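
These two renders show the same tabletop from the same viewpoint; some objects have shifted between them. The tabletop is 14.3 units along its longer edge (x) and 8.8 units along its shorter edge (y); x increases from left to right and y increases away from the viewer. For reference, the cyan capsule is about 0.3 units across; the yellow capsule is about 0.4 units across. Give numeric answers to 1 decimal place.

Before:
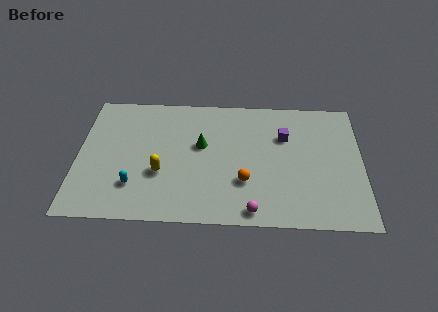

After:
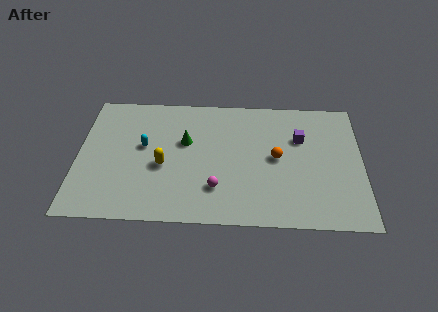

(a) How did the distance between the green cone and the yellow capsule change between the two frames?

-0.8

Before: roughly 2.8 units apart; after: 2.0. That's 0.8 units closer together.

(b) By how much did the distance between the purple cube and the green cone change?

+1.5

The distance was about 4.3 in the first image and 5.8 in the second, so they moved 1.5 units further apart.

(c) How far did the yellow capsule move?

0.5

The yellow capsule was near (4.2, 3.2) before and (4.3, 3.7) after, so it travelled √(0.1² + 0.5²) ≈ 0.5 units.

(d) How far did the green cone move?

0.8

The green cone moved from about (6.2, 5.2) to (5.4, 5.4), a distance of √(0.8² + 0.2²) ≈ 0.8.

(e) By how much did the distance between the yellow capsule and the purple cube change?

+0.4

They were about 6.8 units apart before and 7.2 after — 0.4 units further apart.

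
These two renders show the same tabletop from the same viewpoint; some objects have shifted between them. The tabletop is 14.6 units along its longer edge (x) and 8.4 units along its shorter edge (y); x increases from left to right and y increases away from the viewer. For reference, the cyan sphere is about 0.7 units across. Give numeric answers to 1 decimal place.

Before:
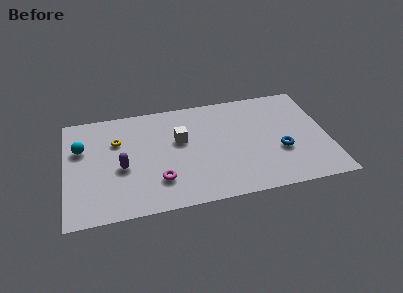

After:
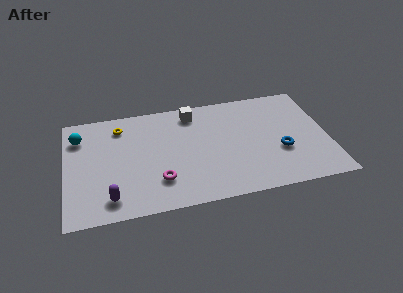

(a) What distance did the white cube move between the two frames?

2.2

The white cube moved from about (6.4, 5.1) to (7.2, 7.1), a distance of √(0.8² + 2.0²) ≈ 2.2.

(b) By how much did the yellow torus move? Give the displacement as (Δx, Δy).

(0.2, 1.1)

From the two frames, the yellow torus sits at roughly (2.9, 5.7) before and (3.1, 6.8) after.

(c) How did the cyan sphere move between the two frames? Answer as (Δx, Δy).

(-0.1, 0.9)

From the two frames, the cyan sphere sits at roughly (0.9, 5.5) before and (0.8, 6.4) after.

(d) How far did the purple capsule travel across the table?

2.3

The purple capsule was near (3.1, 3.6) before and (2.4, 1.4) after, so it travelled √(0.7² + 2.2²) ≈ 2.3 units.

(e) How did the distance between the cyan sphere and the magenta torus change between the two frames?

+0.7

They were about 5.3 units apart before and 6.0 after — 0.7 units further apart.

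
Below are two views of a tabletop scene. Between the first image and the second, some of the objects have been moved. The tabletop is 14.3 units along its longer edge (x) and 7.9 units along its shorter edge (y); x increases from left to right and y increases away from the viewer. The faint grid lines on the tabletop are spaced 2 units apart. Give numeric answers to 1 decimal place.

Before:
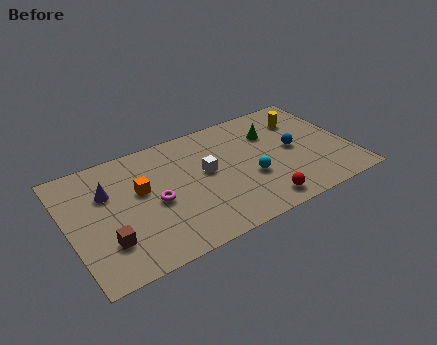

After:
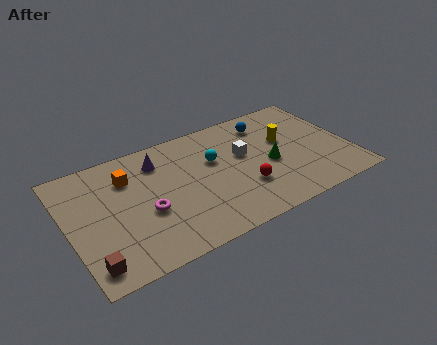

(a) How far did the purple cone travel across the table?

2.8

The purple cone moved from about (2.1, 5.3) to (4.8, 6.2), a distance of √(2.7² + 0.9²) ≈ 2.8.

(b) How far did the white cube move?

2.0

From (7.0, 4.4) to (9.0, 4.7), the white cube covered √(2.0² + 0.3²) ≈ 2.0 units.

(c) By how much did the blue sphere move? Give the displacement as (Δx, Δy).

(-1.0, 2.4)

The blue sphere started near (11.5, 4.0) and ended near (10.5, 6.4).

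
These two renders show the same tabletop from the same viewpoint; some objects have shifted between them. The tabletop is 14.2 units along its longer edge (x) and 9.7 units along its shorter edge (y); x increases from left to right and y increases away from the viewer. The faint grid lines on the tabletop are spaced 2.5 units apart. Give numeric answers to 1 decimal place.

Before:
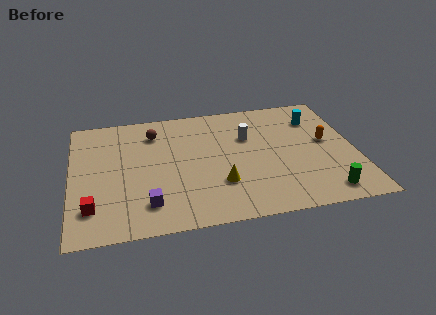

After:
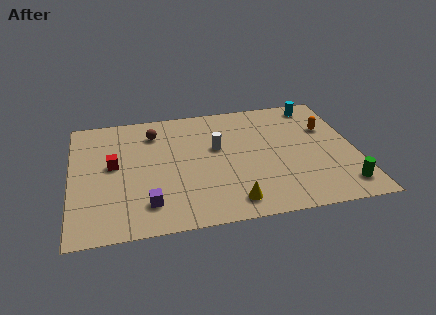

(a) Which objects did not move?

the brown sphere and the purple cube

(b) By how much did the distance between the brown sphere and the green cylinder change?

+0.6

The distance was about 10.3 in the first image and 10.9 in the second, so they moved 0.6 units further apart.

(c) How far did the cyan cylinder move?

1.2

The cyan cylinder moved from about (12.4, 7.3) to (12.5, 8.5), a distance of √(0.1² + 1.2²) ≈ 1.2.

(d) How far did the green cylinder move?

0.9

From (12.4, 1.3) to (13.3, 1.6), the green cylinder covered √(0.9² + 0.3²) ≈ 0.9 units.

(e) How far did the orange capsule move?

1.1

From (12.8, 5.3) to (12.9, 6.4), the orange capsule covered √(0.1² + 1.1²) ≈ 1.1 units.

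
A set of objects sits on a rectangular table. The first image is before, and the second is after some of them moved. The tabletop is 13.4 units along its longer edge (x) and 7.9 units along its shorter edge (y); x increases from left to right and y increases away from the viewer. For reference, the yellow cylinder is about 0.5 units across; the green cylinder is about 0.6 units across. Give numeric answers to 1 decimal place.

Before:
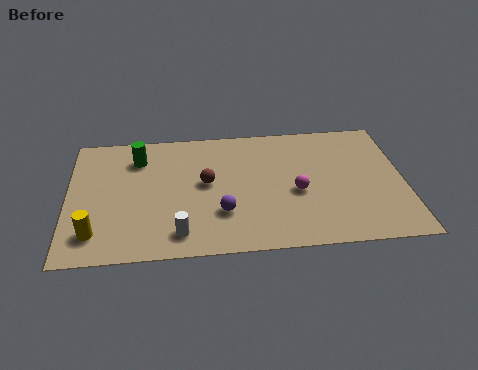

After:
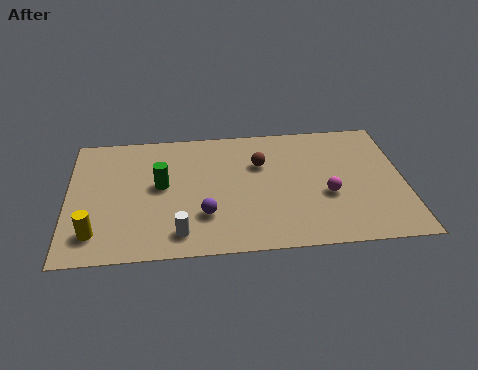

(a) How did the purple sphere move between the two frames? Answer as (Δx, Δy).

(-0.7, -0.1)

The purple sphere started near (6.1, 2.4) and ended near (5.4, 2.3).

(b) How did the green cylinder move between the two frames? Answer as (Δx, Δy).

(0.9, -1.8)

From the two frames, the green cylinder sits at roughly (2.8, 6.1) before and (3.7, 4.3) after.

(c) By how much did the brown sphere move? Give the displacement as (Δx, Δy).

(2.2, 1.0)

From the two frames, the brown sphere sits at roughly (5.5, 4.3) before and (7.7, 5.3) after.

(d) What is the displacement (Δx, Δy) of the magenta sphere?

(1.2, -0.3)

From the two frames, the magenta sphere sits at roughly (9.1, 3.4) before and (10.3, 3.1) after.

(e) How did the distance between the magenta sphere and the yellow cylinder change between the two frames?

+1.1

They were about 8.2 units apart before and 9.3 after — 1.1 units further apart.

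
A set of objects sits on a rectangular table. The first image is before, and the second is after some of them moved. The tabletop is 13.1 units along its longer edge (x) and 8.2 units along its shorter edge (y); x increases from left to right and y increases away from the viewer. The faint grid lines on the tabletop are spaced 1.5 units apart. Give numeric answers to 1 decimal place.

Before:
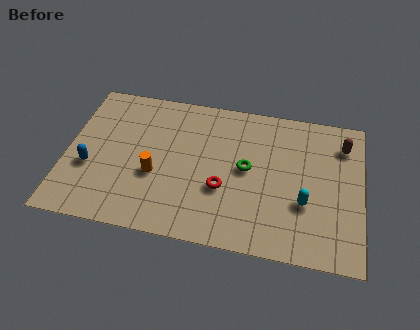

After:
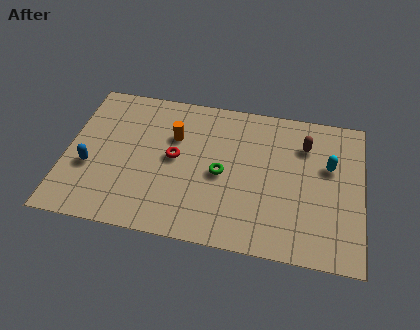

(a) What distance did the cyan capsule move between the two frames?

2.4

The cyan capsule moved from about (10.6, 2.9) to (11.6, 5.1), a distance of √(1.0² + 2.2²) ≈ 2.4.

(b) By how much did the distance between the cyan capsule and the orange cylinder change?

+0.3

They were about 6.6 units apart before and 6.9 after — 0.3 units further apart.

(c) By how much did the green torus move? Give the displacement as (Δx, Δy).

(-1.1, -0.5)

The green torus started near (8.0, 4.3) and ended near (6.9, 3.8).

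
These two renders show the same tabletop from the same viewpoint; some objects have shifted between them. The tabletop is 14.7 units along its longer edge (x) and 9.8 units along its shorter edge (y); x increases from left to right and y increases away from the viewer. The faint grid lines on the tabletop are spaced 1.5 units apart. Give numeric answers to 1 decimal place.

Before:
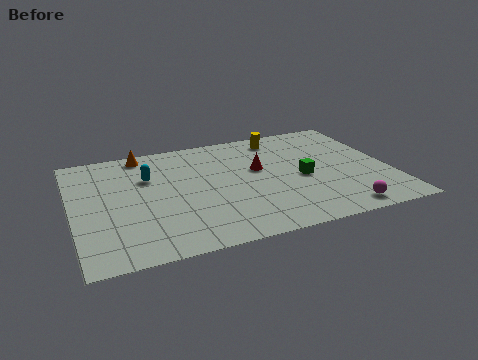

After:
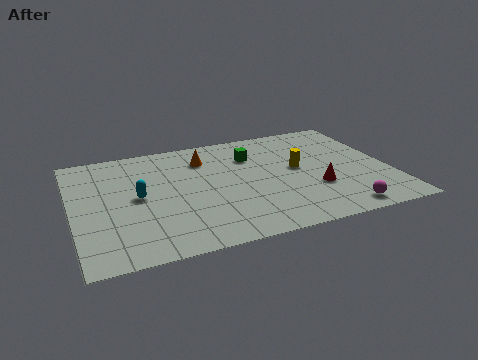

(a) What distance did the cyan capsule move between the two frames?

1.7

From (3.6, 6.6) to (3.0, 5.0), the cyan capsule covered √(0.6² + 1.6²) ≈ 1.7 units.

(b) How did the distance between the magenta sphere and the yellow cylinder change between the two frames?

-3.1

Before: roughly 7.6 units apart; after: 4.5. That's 3.1 units closer together.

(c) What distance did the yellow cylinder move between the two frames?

3.1

From (10.0, 8.4) to (10.5, 5.3), the yellow cylinder covered √(0.5² + 3.1²) ≈ 3.1 units.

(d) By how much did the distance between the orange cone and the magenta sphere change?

-2.9

The distance was about 11.5 in the first image and 8.6 in the second, so they moved 2.9 units closer together.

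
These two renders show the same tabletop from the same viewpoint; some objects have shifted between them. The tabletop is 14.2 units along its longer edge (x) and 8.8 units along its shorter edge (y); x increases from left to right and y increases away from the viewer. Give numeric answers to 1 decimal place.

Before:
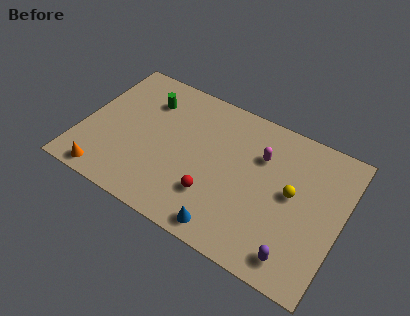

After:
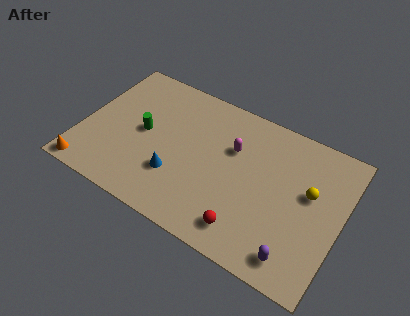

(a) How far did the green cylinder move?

2.1

From (3.2, 6.6) to (3.3, 4.5), the green cylinder covered √(0.1² + 2.1²) ≈ 2.1 units.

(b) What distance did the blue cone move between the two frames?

3.5

The blue cone was near (8.5, 1.0) before and (5.4, 2.7) after, so it travelled √(3.1² + 1.7²) ≈ 3.5 units.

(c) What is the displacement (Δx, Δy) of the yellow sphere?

(0.9, 0.5)

The yellow sphere was at about (11.5, 4.7) and moved to about (12.4, 5.2).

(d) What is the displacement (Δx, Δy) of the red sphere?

(2.0, -1.0)

The red sphere started near (7.5, 2.5) and ended near (9.5, 1.5).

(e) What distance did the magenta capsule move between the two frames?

1.5

From (9.6, 6.1) to (8.1, 5.8), the magenta capsule covered √(1.5² + 0.3²) ≈ 1.5 units.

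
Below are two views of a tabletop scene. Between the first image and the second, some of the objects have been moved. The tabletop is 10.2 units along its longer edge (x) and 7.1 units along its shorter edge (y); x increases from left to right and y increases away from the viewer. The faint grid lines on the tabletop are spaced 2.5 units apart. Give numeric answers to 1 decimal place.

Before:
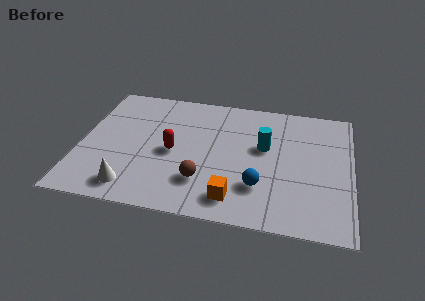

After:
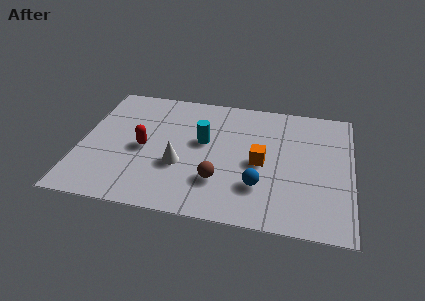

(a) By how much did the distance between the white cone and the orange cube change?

-0.7

They were about 3.8 units apart before and 3.1 after — 0.7 units closer together.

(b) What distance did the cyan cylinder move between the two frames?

2.3

From (6.9, 4.2) to (4.6, 4.1), the cyan cylinder covered √(2.3² + 0.1²) ≈ 2.3 units.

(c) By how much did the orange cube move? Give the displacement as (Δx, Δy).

(0.9, 2.1)

The orange cube started near (5.9, 1.2) and ended near (6.8, 3.3).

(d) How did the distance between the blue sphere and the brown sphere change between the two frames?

-0.6

The distance was about 2.1 in the first image and 1.5 in the second, so they moved 0.6 units closer together.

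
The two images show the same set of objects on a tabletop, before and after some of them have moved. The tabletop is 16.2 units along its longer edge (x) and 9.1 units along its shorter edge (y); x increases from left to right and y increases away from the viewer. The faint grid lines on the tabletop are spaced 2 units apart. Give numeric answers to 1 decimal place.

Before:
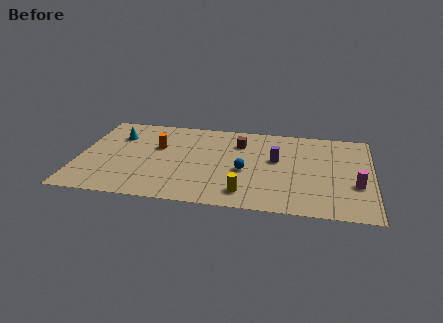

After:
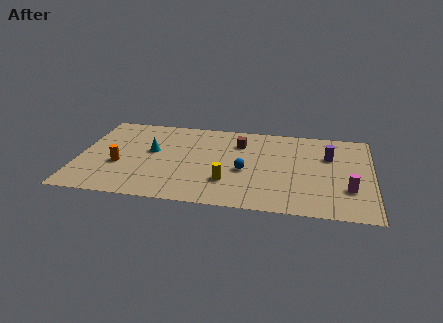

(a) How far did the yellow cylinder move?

1.4

From (9.3, 1.6) to (8.3, 2.6), the yellow cylinder covered √(1.0² + 1.0²) ≈ 1.4 units.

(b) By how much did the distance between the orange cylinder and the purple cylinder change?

+5.2

The distance was about 6.6 in the first image and 11.8 in the second, so they moved 5.2 units further apart.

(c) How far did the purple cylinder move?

3.0

From (10.9, 5.3) to (13.8, 6.1), the purple cylinder covered √(2.9² + 0.8²) ≈ 3.0 units.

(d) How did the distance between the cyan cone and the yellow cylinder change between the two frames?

-3.8

Before: roughly 8.8 units apart; after: 5.0. That's 3.8 units closer together.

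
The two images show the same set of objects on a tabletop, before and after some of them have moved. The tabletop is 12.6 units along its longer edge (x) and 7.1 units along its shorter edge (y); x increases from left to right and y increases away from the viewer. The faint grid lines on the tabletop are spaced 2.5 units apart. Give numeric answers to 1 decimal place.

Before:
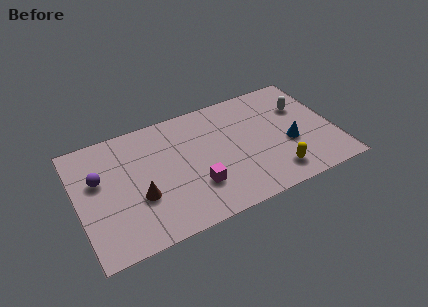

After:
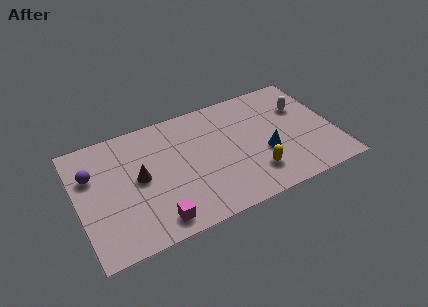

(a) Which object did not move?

the white capsule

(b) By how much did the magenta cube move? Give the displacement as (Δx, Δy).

(-2.1, -1.1)

The magenta cube was at about (5.6, 2.1) and moved to about (3.5, 1.0).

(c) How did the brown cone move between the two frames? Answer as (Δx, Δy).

(0.1, 1.1)

The brown cone started near (2.9, 2.6) and ended near (3.0, 3.7).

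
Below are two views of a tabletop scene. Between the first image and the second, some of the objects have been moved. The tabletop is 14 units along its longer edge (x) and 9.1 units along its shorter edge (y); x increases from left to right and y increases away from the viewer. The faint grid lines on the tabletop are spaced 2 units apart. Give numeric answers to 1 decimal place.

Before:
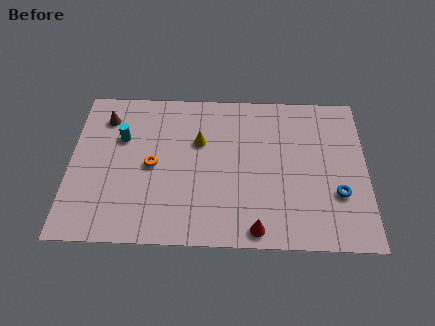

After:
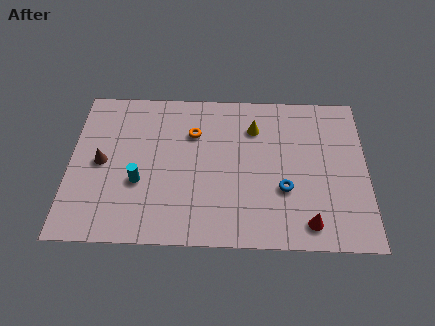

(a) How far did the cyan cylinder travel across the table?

2.8

The cyan cylinder moved from about (2.4, 6.0) to (3.3, 3.4), a distance of √(0.9² + 2.6²) ≈ 2.8.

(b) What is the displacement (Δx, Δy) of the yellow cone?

(2.6, 0.9)

The yellow cone started near (6.1, 5.9) and ended near (8.7, 6.8).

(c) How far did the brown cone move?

2.7

From (1.6, 7.2) to (1.5, 4.5), the brown cone covered √(0.1² + 2.7²) ≈ 2.7 units.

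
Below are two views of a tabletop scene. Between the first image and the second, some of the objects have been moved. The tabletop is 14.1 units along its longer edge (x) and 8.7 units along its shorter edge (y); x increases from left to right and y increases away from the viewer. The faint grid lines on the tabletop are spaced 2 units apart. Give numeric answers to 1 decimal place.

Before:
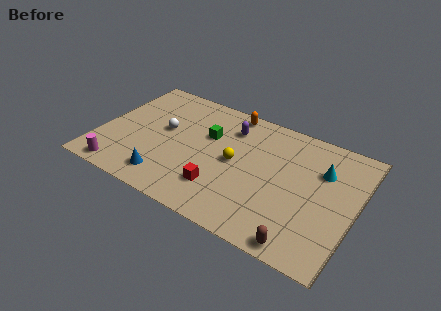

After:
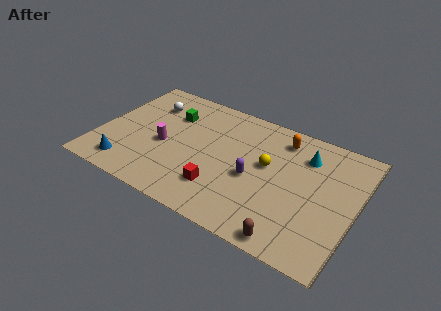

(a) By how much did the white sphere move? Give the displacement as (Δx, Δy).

(-1.1, 1.6)

The white sphere started near (3.4, 4.9) and ended near (2.3, 6.5).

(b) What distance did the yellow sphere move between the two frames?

1.8

The yellow sphere was near (7.5, 4.4) before and (9.2, 5.0) after, so it travelled √(1.7² + 0.6²) ≈ 1.8 units.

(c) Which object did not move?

the red cube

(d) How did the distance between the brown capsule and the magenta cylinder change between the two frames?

-2.0

Before: roughly 10.1 units apart; after: 8.1. That's 2.0 units closer together.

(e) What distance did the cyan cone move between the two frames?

1.2

From (12.1, 6.0) to (11.1, 6.6), the cyan cone covered √(1.0² + 0.6²) ≈ 1.2 units.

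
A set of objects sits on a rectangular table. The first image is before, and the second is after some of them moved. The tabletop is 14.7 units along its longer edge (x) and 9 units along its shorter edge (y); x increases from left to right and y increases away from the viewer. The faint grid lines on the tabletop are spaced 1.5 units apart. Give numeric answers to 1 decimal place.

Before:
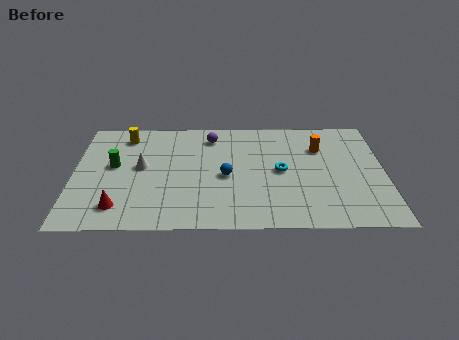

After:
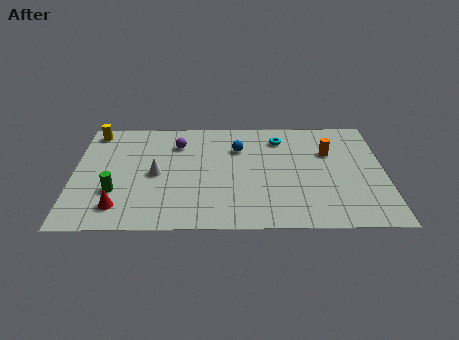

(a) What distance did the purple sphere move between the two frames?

1.7

The purple sphere moved from about (6.5, 7.4) to (4.9, 6.8), a distance of √(1.6² + 0.6²) ≈ 1.7.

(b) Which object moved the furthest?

the cyan torus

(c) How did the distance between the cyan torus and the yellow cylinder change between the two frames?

+0.9

Before: roughly 8.0 units apart; after: 8.9. That's 0.9 units further apart.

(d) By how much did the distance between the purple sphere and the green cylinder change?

-0.3

They were about 5.2 units apart before and 4.9 after — 0.3 units closer together.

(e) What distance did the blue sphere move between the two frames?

2.4

From (7.2, 4.1) to (7.8, 6.4), the blue sphere covered √(0.6² + 2.3²) ≈ 2.4 units.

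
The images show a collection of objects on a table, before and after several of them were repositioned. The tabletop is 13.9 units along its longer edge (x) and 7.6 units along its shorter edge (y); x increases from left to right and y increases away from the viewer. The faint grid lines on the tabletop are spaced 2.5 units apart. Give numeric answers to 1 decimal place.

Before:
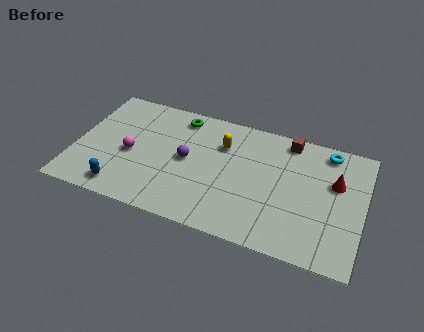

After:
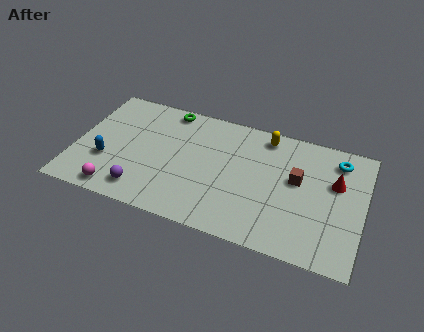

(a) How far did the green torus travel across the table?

0.7

The green torus moved from about (4.8, 6.5) to (4.2, 6.8), a distance of √(0.6² + 0.3²) ≈ 0.7.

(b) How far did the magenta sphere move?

2.5

From (2.7, 3.4) to (2.3, 0.9), the magenta sphere covered √(0.4² + 2.5²) ≈ 2.5 units.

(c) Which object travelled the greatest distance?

the purple sphere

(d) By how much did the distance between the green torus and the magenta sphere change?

+2.5

The distance was about 3.7 in the first image and 6.2 in the second, so they moved 2.5 units further apart.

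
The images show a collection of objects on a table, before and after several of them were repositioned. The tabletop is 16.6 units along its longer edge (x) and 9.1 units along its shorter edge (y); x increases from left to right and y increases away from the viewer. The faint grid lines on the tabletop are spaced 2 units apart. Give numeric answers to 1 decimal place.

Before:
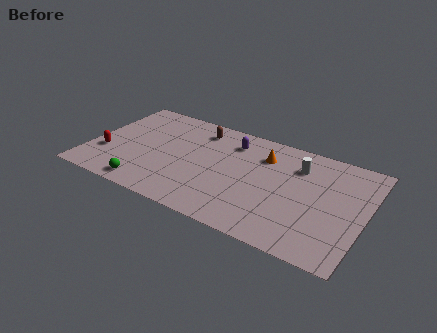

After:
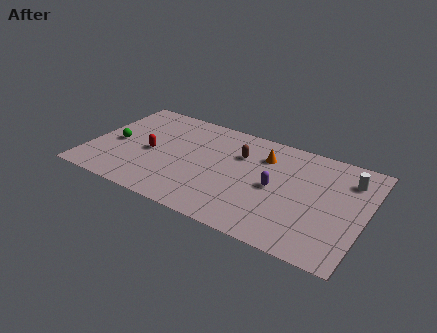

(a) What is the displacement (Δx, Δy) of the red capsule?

(2.6, 1.2)

The red capsule started near (1.1, 3.0) and ended near (3.7, 4.2).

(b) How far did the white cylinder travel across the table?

3.0

From (12.4, 6.8) to (15.4, 7.0), the white cylinder covered √(3.0² + 0.2²) ≈ 3.0 units.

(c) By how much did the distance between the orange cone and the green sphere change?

+0.6

The distance was about 8.6 in the first image and 9.2 in the second, so they moved 0.6 units further apart.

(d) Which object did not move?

the orange cone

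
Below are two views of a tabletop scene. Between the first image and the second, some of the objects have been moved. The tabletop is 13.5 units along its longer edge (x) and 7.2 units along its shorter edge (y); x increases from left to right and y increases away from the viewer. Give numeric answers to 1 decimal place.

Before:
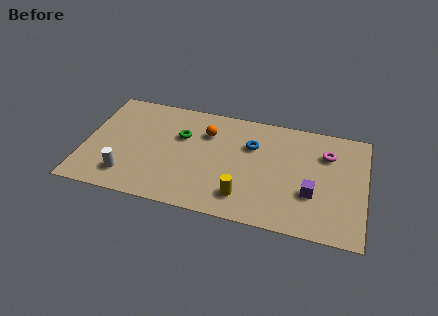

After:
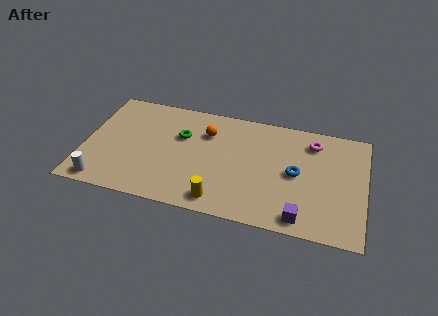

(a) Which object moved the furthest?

the blue torus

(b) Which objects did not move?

the orange sphere and the green torus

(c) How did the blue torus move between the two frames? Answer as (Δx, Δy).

(2.2, -1.3)

The blue torus was at about (8.0, 4.9) and moved to about (10.2, 3.6).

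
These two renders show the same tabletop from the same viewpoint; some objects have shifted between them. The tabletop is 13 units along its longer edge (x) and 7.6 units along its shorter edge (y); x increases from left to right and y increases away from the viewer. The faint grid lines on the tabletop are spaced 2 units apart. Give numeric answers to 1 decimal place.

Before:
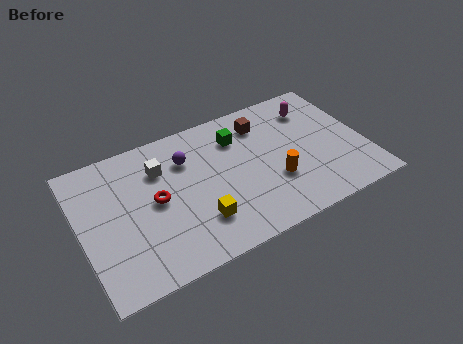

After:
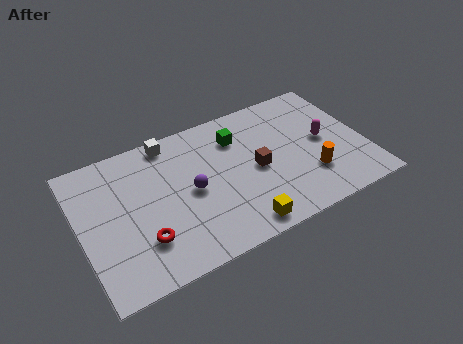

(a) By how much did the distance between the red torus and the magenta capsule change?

+0.9

The distance was about 7.9 in the first image and 8.8 in the second, so they moved 0.9 units further apart.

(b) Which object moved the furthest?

the brown cube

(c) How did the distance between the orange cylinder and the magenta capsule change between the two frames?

-2.1

They were about 4.0 units apart before and 1.9 after — 2.1 units closer together.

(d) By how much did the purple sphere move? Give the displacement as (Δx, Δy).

(0.0, -1.8)

The purple sphere started near (5.0, 5.5) and ended near (5.0, 3.7).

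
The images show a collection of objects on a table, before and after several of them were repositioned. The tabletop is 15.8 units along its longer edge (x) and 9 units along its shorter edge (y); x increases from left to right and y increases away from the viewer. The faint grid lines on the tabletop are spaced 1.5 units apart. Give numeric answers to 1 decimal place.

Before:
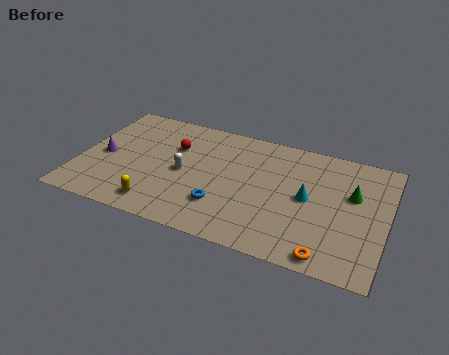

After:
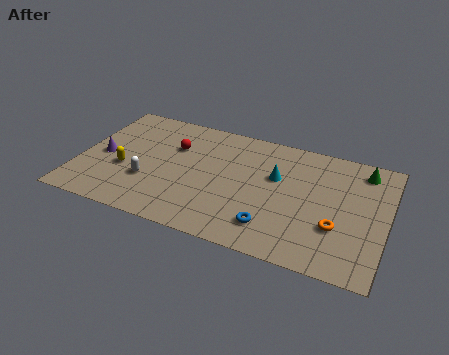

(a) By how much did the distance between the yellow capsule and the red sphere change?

-1.2

The distance was about 4.7 in the first image and 3.5 in the second, so they moved 1.2 units closer together.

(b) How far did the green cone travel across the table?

2.0

The green cone was near (14.0, 5.6) before and (14.4, 7.6) after, so it travelled √(0.4² + 2.0²) ≈ 2.0 units.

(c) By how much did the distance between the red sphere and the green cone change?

+0.5

They were about 9.3 units apart before and 9.8 after — 0.5 units further apart.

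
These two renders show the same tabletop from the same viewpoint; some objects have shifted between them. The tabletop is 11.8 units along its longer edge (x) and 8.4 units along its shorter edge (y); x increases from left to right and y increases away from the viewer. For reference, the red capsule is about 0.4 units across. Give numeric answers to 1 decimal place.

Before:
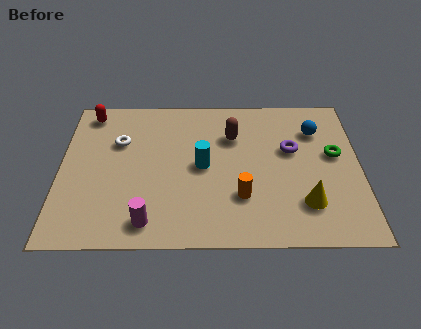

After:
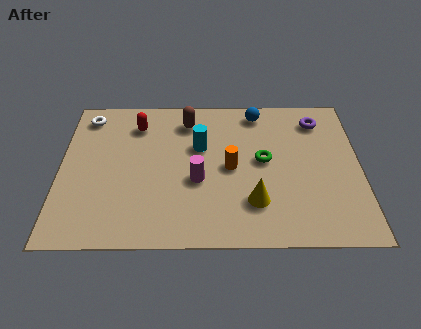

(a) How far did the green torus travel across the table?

2.8

The green torus moved from about (10.8, 4.8) to (8.0, 4.5), a distance of √(2.8² + 0.3²) ≈ 2.8.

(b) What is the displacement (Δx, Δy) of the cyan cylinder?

(-0.1, 1.1)

From the two frames, the cyan cylinder sits at roughly (5.6, 4.2) before and (5.5, 5.3) after.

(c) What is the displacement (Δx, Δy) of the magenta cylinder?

(1.9, 2.2)

From the two frames, the magenta cylinder sits at roughly (3.5, 1.2) before and (5.4, 3.4) after.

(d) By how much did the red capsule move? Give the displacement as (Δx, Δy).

(1.9, -0.7)

The red capsule was at about (1.1, 7.3) and moved to about (3.0, 6.6).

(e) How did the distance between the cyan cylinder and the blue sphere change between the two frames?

-1.9

Before: roughly 4.9 units apart; after: 3.0. That's 1.9 units closer together.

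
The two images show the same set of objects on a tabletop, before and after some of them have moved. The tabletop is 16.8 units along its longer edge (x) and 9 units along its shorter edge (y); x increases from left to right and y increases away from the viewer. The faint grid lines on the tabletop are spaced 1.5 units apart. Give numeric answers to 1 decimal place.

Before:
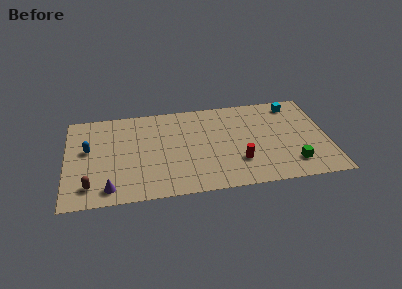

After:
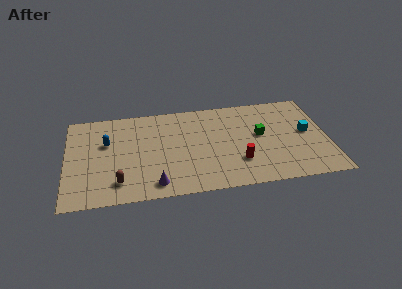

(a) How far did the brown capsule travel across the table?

1.8

The brown capsule moved from about (1.5, 1.7) to (3.3, 1.8), a distance of √(1.8² + 0.1²) ≈ 1.8.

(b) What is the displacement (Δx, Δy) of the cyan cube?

(0.7, -2.9)

From the two frames, the cyan cube sits at roughly (14.8, 7.7) before and (15.5, 4.8) after.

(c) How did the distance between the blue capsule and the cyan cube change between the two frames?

-0.7

The distance was about 13.6 in the first image and 12.9 in the second, so they moved 0.7 units closer together.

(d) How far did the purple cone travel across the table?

2.9

From (2.7, 1.3) to (5.6, 1.3), the purple cone covered √(2.9² + 0.0²) ≈ 2.9 units.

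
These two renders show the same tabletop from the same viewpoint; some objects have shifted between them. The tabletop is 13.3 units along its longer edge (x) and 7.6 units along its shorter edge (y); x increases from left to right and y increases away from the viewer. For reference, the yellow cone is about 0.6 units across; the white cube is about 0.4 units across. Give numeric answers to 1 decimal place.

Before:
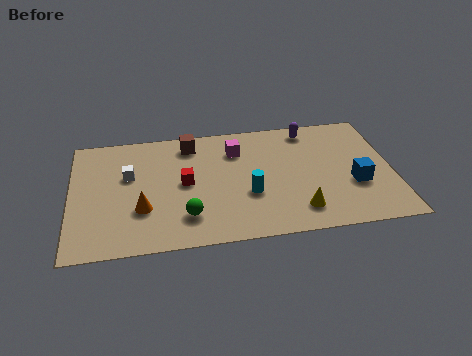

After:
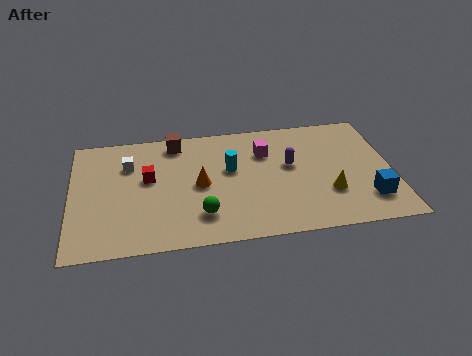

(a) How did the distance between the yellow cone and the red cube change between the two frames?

+2.5

They were about 5.2 units apart before and 7.7 after — 2.5 units further apart.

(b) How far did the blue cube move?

1.1

The blue cube moved from about (11.7, 2.8) to (12.2, 1.8), a distance of √(0.5² + 1.0²) ≈ 1.1.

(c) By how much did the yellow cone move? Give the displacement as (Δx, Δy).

(1.3, 0.9)

The yellow cone started near (9.3, 1.5) and ended near (10.6, 2.4).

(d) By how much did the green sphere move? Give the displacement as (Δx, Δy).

(0.6, 0.0)

The green sphere was at about (4.7, 1.8) and moved to about (5.3, 1.8).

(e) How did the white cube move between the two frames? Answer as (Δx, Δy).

(0.0, 0.7)

The white cube was at about (2.4, 4.7) and moved to about (2.4, 5.4).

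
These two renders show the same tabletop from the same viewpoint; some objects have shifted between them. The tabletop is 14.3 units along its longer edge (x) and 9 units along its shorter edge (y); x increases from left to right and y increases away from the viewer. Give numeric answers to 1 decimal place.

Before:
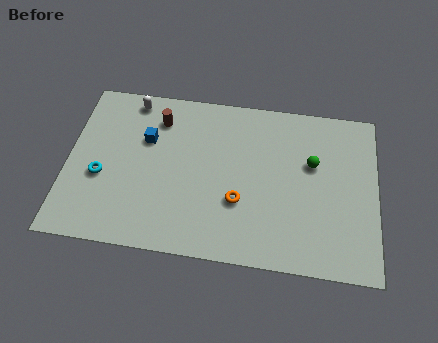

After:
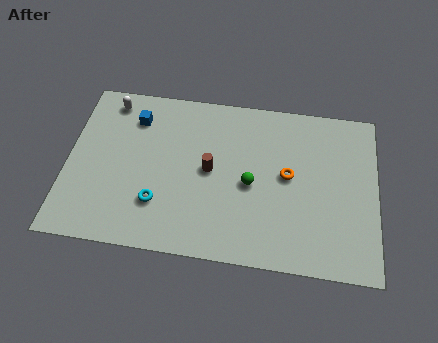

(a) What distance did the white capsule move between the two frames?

1.0

From (2.8, 8.0) to (1.8, 7.8), the white capsule covered √(1.0² + 0.2²) ≈ 1.0 units.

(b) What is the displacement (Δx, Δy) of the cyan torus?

(2.7, -1.1)

The cyan torus was at about (1.6, 3.6) and moved to about (4.3, 2.5).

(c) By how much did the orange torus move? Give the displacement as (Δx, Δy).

(2.2, 1.7)

The orange torus was at about (8.0, 3.1) and moved to about (10.2, 4.8).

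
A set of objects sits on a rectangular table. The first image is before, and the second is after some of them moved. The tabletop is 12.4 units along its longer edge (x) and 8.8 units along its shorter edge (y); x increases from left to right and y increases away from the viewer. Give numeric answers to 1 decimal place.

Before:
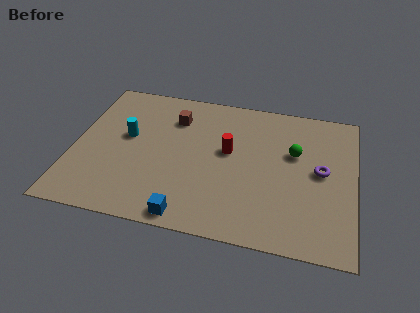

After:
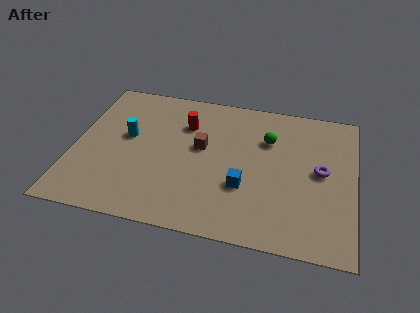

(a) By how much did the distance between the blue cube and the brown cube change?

-3.1

Before: roughly 5.9 units apart; after: 2.8. That's 3.1 units closer together.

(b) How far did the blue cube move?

3.2

From (5.3, 0.8) to (7.6, 3.0), the blue cube covered √(2.3² + 2.2²) ≈ 3.2 units.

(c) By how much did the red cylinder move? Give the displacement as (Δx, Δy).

(-2.0, 1.3)

From the two frames, the red cylinder sits at roughly (6.8, 5.0) before and (4.8, 6.3) after.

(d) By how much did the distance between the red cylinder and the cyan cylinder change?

-1.7

They were about 4.5 units apart before and 2.8 after — 1.7 units closer together.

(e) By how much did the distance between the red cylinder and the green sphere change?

+0.8

Before: roughly 2.9 units apart; after: 3.7. That's 0.8 units further apart.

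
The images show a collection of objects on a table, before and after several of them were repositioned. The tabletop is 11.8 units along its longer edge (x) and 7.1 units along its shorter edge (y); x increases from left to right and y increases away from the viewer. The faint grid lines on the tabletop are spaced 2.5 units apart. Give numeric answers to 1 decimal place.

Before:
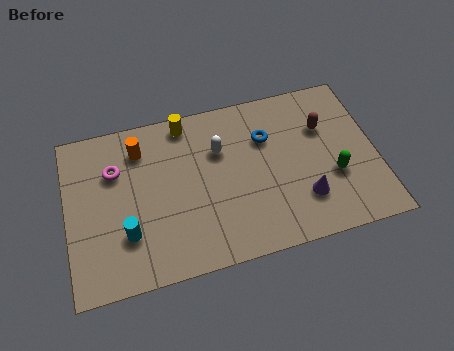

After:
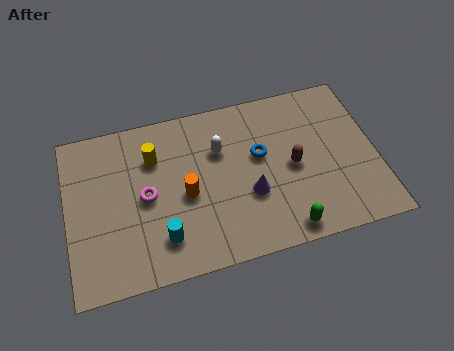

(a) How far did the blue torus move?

0.8

The blue torus moved from about (7.7, 4.9) to (7.4, 4.2), a distance of √(0.3² + 0.7²) ≈ 0.8.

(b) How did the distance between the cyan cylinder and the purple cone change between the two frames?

-3.2

The distance was about 6.7 in the first image and 3.5 in the second, so they moved 3.2 units closer together.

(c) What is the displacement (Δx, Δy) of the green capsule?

(-2.0, -1.8)

The green capsule started near (10.1, 2.6) and ended near (8.1, 0.8).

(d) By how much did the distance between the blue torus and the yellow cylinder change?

+0.8

Before: roughly 3.3 units apart; after: 4.1. That's 0.8 units further apart.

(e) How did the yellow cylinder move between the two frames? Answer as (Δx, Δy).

(-1.3, -1.2)

From the two frames, the yellow cylinder sits at roughly (4.7, 6.3) before and (3.4, 5.1) after.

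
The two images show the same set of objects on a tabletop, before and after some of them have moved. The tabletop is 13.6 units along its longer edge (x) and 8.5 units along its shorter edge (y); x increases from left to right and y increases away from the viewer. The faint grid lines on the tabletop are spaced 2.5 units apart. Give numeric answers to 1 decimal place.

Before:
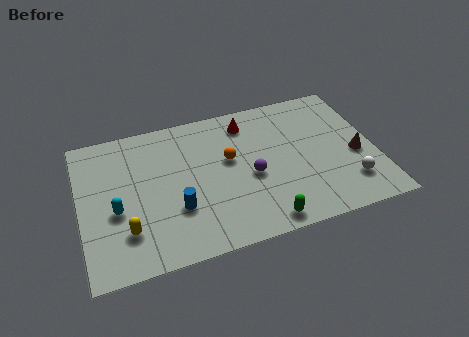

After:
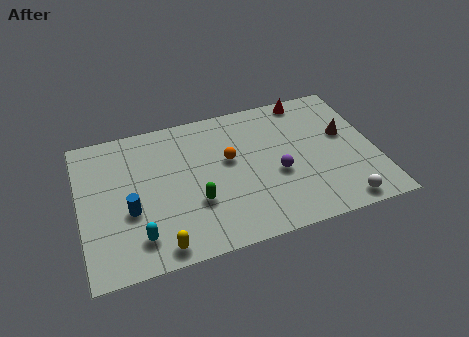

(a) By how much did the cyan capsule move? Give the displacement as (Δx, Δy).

(0.9, -1.8)

From the two frames, the cyan capsule sits at roughly (1.6, 3.5) before and (2.5, 1.7) after.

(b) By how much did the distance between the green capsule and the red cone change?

+1.3

The distance was about 6.1 in the first image and 7.4 in the second, so they moved 1.3 units further apart.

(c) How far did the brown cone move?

1.5

The brown cone was near (12.7, 3.6) before and (12.3, 5.0) after, so it travelled √(0.4² + 1.4²) ≈ 1.5 units.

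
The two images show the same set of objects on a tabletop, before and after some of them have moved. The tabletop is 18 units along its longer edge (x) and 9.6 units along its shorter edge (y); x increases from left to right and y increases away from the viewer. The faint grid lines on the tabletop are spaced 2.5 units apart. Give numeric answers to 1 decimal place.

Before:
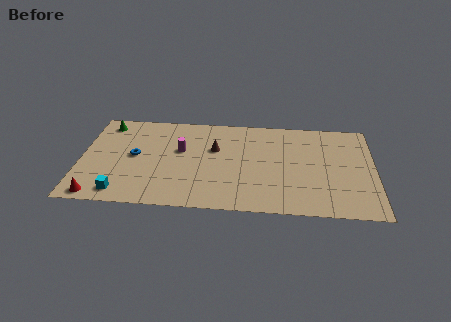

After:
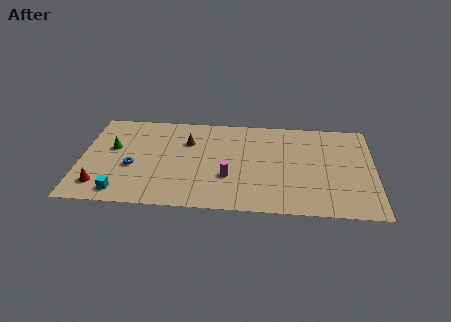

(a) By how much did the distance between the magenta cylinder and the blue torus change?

+3.0

They were about 2.9 units apart before and 5.9 after — 3.0 units further apart.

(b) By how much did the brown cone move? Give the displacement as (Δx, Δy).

(-1.7, 0.6)

From the two frames, the brown cone sits at roughly (8.2, 6.1) before and (6.5, 6.7) after.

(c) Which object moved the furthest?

the magenta cylinder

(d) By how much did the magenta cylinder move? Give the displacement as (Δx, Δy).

(3.0, -2.5)

The magenta cylinder started near (6.1, 5.8) and ended near (9.1, 3.3).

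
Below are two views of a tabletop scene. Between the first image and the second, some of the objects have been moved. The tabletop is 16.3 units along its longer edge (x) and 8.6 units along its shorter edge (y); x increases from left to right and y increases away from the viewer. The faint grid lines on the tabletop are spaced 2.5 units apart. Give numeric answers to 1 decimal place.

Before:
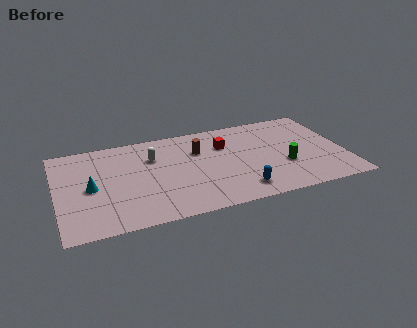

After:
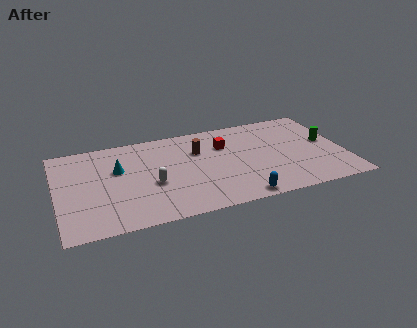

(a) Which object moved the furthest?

the green cylinder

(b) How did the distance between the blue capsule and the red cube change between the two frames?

+0.7

The distance was about 4.5 in the first image and 5.2 in the second, so they moved 0.7 units further apart.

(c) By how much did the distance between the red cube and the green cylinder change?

+1.6

Before: roughly 4.3 units apart; after: 5.9. That's 1.6 units further apart.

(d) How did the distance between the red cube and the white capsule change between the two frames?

+0.9

The distance was about 4.1 in the first image and 5.0 in the second, so they moved 0.9 units further apart.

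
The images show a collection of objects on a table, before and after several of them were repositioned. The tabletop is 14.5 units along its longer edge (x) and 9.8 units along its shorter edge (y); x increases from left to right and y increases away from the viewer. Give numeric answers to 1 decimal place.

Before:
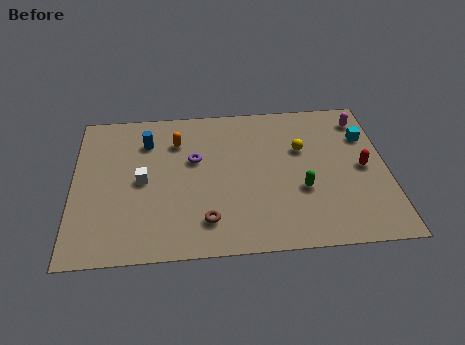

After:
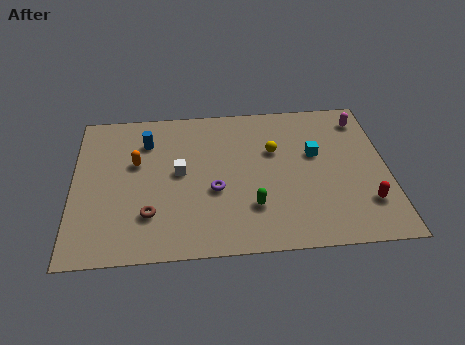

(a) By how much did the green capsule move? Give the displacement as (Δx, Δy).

(-2.3, -0.9)

The green capsule was at about (10.5, 3.6) and moved to about (8.2, 2.7).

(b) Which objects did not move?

the blue cylinder and the magenta capsule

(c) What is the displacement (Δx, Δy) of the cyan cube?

(-2.4, -1.0)

The cyan cube was at about (13.6, 6.9) and moved to about (11.2, 5.9).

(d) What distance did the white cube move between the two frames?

1.7

The white cube moved from about (3.2, 4.8) to (4.9, 5.2), a distance of √(1.7² + 0.4²) ≈ 1.7.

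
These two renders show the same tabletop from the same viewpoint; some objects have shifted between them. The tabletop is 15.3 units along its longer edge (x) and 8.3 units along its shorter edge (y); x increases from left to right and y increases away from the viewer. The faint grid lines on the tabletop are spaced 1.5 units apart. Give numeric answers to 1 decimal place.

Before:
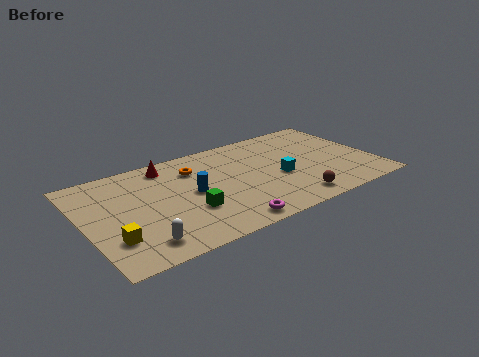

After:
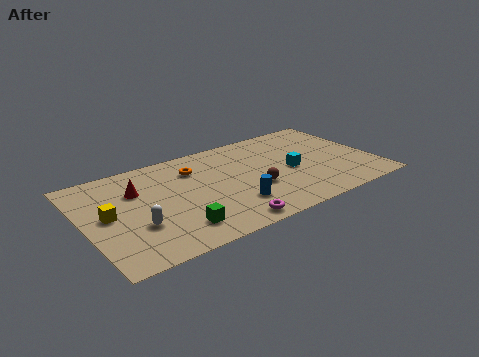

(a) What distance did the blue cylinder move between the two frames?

2.8

The blue cylinder was near (5.6, 4.2) before and (7.5, 2.2) after, so it travelled √(1.9² + 2.0²) ≈ 2.8 units.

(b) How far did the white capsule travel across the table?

1.4

The white capsule moved from about (2.5, 1.4) to (2.5, 2.8), a distance of √(0.0² + 1.4²) ≈ 1.4.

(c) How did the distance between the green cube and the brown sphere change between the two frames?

-0.9

They were about 5.5 units apart before and 4.6 after — 0.9 units closer together.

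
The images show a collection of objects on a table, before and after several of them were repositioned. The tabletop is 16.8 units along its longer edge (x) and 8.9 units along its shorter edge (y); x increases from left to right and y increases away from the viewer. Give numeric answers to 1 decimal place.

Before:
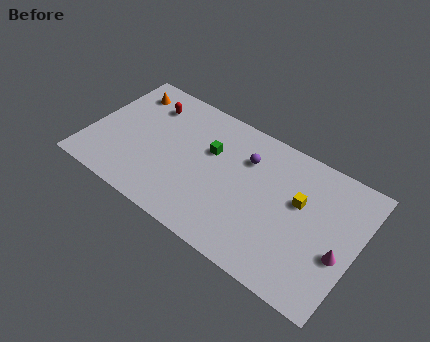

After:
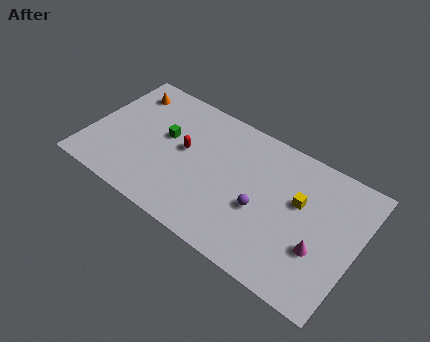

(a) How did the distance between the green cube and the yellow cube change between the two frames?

+2.8

The distance was about 5.7 in the first image and 8.5 in the second, so they moved 2.8 units further apart.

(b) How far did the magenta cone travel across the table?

1.3

The magenta cone moved from about (15.9, 3.5) to (14.7, 3.1), a distance of √(1.2² + 0.4²) ≈ 1.3.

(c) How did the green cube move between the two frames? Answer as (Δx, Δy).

(-2.8, -0.5)

The green cube started near (7.4, 5.7) and ended near (4.6, 5.2).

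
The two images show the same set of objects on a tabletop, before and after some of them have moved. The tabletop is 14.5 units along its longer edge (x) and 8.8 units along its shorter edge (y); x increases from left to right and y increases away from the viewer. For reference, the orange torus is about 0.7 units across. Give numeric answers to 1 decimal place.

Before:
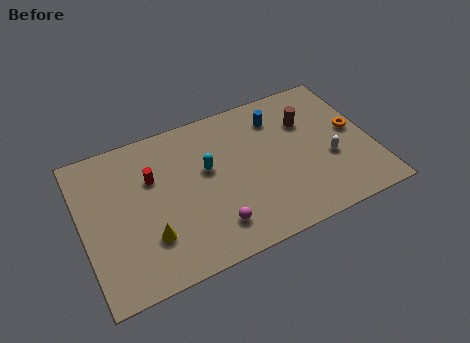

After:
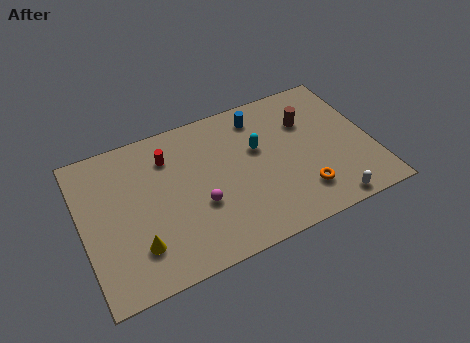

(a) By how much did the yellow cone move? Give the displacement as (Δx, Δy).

(-0.6, -0.3)

The yellow cone was at about (3.1, 2.5) and moved to about (2.5, 2.2).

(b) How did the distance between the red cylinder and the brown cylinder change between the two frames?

-0.9

They were about 7.9 units apart before and 7.0 after — 0.9 units closer together.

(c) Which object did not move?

the brown cylinder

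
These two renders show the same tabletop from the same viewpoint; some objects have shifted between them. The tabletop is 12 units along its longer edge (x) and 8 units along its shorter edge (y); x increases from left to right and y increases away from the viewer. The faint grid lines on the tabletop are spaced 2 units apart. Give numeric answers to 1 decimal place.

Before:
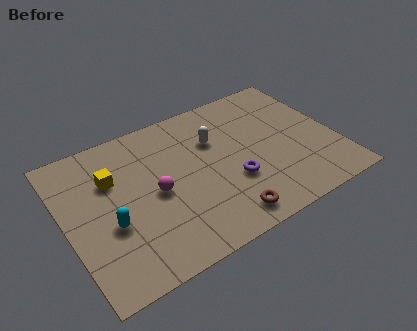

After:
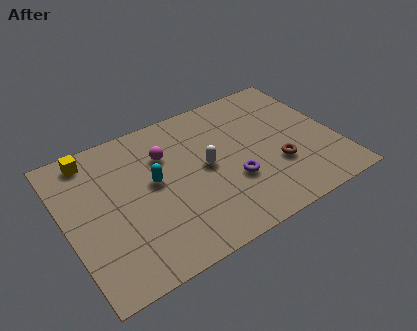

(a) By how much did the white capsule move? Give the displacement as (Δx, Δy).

(-0.6, -1.3)

From the two frames, the white capsule sits at roughly (6.8, 5.4) before and (6.2, 4.1) after.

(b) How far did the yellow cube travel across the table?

1.7

The yellow cube was near (2.2, 5.4) before and (1.5, 7.0) after, so it travelled √(0.7² + 1.6²) ≈ 1.7 units.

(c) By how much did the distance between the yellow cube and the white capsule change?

+0.9

They were about 4.6 units apart before and 5.5 after — 0.9 units further apart.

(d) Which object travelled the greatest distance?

the brown torus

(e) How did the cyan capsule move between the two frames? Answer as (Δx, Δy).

(2.1, 1.3)

From the two frames, the cyan capsule sits at roughly (1.8, 3.1) before and (3.9, 4.4) after.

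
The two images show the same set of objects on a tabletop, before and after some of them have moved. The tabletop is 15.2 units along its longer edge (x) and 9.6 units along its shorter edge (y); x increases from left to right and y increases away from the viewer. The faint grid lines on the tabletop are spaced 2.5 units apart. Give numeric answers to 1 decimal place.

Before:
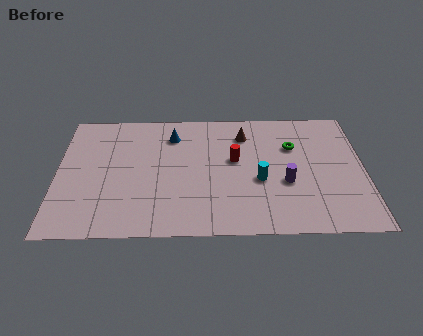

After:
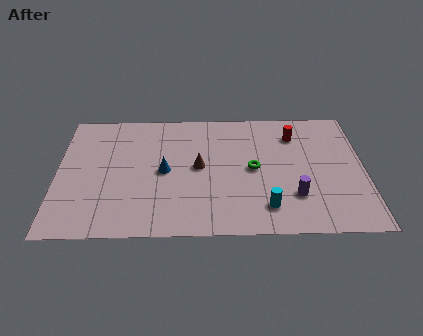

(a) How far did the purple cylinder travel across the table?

1.1

The purple cylinder moved from about (11.3, 3.7) to (11.7, 2.7), a distance of √(0.4² + 1.0²) ≈ 1.1.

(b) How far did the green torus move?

2.6

The green torus was near (11.7, 6.5) before and (9.7, 4.8) after, so it travelled √(2.0² + 1.7²) ≈ 2.6 units.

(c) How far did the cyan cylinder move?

2.0

The cyan cylinder moved from about (10.0, 3.9) to (10.3, 1.9), a distance of √(0.3² + 2.0²) ≈ 2.0.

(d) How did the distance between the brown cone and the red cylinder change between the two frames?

+3.3

They were about 2.1 units apart before and 5.4 after — 3.3 units further apart.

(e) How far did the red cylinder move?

3.6

The red cylinder was near (8.8, 5.5) before and (11.8, 7.4) after, so it travelled √(3.0² + 1.9²) ≈ 3.6 units.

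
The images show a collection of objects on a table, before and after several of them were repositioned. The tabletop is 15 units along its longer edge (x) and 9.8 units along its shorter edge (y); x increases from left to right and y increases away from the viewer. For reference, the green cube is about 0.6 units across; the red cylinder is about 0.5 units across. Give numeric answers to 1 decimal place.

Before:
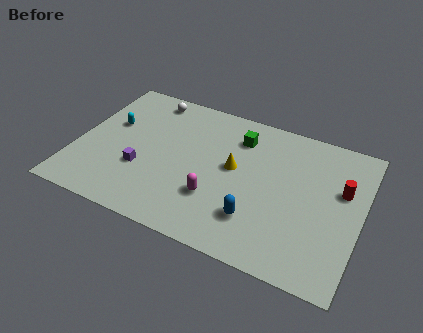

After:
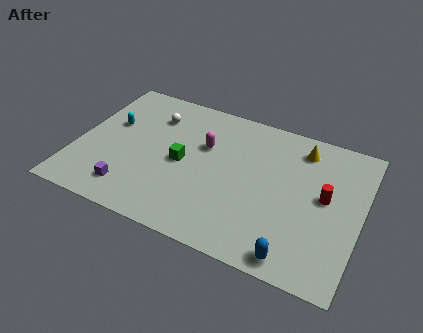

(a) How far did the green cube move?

4.0

From (8.3, 7.6) to (5.6, 4.7), the green cube covered √(2.7² + 2.9²) ≈ 4.0 units.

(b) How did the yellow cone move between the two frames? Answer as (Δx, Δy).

(3.3, 2.7)

From the two frames, the yellow cone sits at roughly (8.3, 5.4) before and (11.6, 8.1) after.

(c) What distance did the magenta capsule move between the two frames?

3.4

From (7.6, 3.0) to (6.6, 6.3), the magenta capsule covered √(1.0² + 3.3²) ≈ 3.4 units.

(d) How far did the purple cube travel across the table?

1.6

The purple cube moved from about (3.6, 3.4) to (3.2, 1.8), a distance of √(0.4² + 1.6²) ≈ 1.6.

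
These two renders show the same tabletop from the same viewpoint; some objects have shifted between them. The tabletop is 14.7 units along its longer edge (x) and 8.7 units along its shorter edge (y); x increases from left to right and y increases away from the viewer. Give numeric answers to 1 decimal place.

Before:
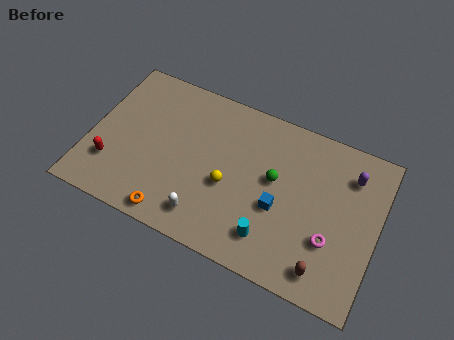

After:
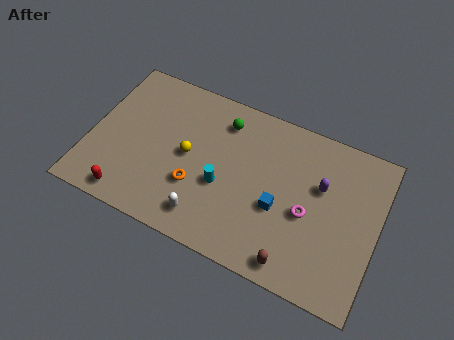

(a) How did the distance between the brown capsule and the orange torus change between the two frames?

-2.1

Before: roughly 7.7 units apart; after: 5.6. That's 2.1 units closer together.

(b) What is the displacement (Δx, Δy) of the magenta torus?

(-1.3, 0.9)

The magenta torus was at about (12.5, 2.9) and moved to about (11.2, 3.8).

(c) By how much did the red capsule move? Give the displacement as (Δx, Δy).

(1.1, -1.4)

The red capsule started near (1.3, 2.4) and ended near (2.4, 1.0).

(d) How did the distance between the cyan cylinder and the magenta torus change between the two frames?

+1.2

Before: roughly 3.1 units apart; after: 4.3. That's 1.2 units further apart.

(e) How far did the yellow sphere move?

2.3

The yellow sphere moved from about (7.2, 3.6) to (5.0, 4.4), a distance of √(2.2² + 0.8²) ≈ 2.3.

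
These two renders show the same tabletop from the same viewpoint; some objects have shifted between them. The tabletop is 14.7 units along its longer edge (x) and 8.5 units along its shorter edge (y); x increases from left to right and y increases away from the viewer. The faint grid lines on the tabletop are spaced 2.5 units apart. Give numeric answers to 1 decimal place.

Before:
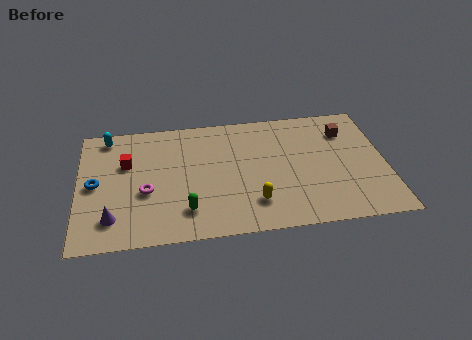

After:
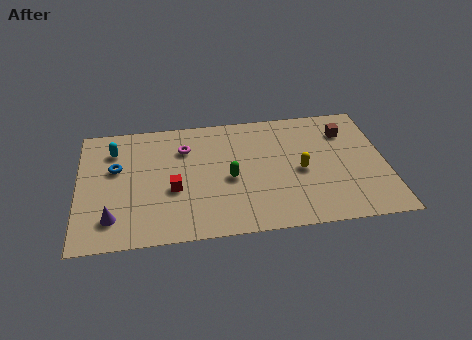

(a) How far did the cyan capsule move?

1.0

The cyan capsule moved from about (1.4, 7.5) to (1.7, 6.5), a distance of √(0.3² + 1.0²) ≈ 1.0.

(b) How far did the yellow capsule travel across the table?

3.0

The yellow capsule was near (8.3, 2.0) before and (10.6, 3.9) after, so it travelled √(2.3² + 1.9²) ≈ 3.0 units.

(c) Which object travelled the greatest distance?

the magenta torus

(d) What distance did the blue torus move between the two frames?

1.4

The blue torus was near (0.8, 4.2) before and (1.8, 5.2) after, so it travelled √(1.0² + 1.0²) ≈ 1.4 units.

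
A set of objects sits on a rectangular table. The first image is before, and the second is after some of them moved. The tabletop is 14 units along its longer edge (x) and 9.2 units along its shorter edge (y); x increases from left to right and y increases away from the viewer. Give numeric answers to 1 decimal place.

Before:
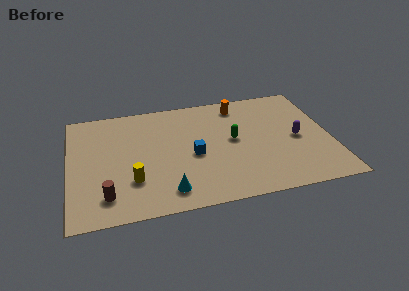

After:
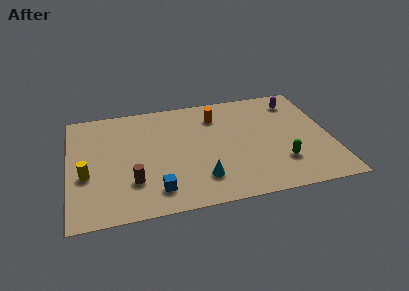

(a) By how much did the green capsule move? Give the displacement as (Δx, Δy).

(2.4, -2.4)

The green capsule was at about (8.8, 4.9) and moved to about (11.2, 2.5).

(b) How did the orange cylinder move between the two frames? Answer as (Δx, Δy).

(-1.3, -0.7)

The orange cylinder started near (9.3, 7.8) and ended near (8.0, 7.1).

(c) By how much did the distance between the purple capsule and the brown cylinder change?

-0.3

They were about 10.6 units apart before and 10.3 after — 0.3 units closer together.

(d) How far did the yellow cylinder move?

2.6

The yellow cylinder moved from about (3.3, 2.7) to (0.9, 3.6), a distance of √(2.4² + 0.9²) ≈ 2.6.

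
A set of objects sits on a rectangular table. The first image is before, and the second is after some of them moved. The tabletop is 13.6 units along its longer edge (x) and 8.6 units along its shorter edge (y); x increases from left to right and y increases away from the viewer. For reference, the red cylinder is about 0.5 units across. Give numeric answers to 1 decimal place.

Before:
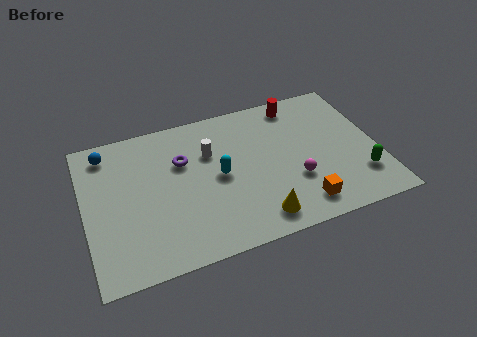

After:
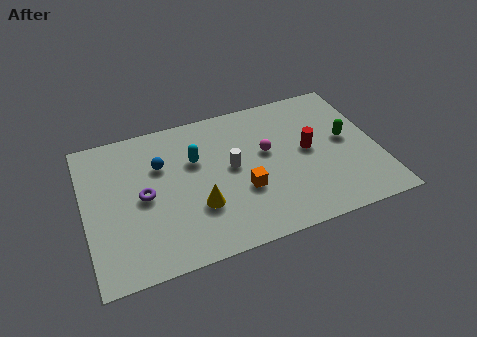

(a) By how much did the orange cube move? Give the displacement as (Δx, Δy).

(-2.5, 1.7)

The orange cube was at about (9.7, 1.4) and moved to about (7.2, 3.1).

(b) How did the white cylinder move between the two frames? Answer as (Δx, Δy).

(0.9, -1.2)

The white cylinder was at about (5.9, 5.8) and moved to about (6.8, 4.6).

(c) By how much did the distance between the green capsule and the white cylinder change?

-2.2

They were about 7.6 units apart before and 5.4 after — 2.2 units closer together.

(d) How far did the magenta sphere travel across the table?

2.4

The magenta sphere moved from about (9.6, 2.9) to (8.5, 5.0), a distance of √(1.1² + 2.1²) ≈ 2.4.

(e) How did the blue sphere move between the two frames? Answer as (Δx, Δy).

(2.4, -1.5)

The blue sphere was at about (1.2, 7.3) and moved to about (3.6, 5.8).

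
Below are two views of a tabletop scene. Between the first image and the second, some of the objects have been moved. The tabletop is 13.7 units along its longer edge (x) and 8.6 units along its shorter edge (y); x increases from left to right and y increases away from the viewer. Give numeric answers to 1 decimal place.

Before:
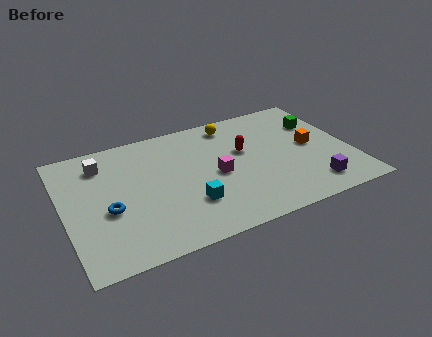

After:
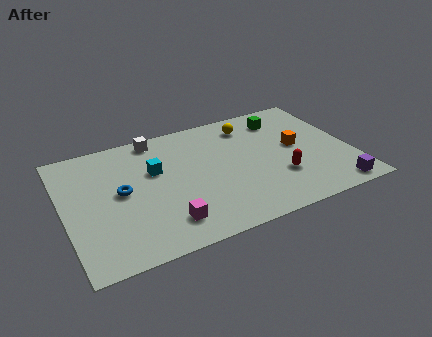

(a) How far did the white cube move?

2.8

From (2.0, 6.8) to (4.7, 7.7), the white cube covered √(2.7² + 0.9²) ≈ 2.8 units.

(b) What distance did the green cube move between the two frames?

1.9

The green cube moved from about (12.5, 6.0) to (10.8, 6.9), a distance of √(1.7² + 0.9²) ≈ 1.9.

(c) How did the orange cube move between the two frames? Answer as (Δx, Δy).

(-0.7, 0.2)

The orange cube was at about (11.9, 4.4) and moved to about (11.2, 4.6).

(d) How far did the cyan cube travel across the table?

3.2

From (5.7, 2.5) to (4.4, 5.4), the cyan cube covered √(1.3² + 2.9²) ≈ 3.2 units.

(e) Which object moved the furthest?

the magenta cube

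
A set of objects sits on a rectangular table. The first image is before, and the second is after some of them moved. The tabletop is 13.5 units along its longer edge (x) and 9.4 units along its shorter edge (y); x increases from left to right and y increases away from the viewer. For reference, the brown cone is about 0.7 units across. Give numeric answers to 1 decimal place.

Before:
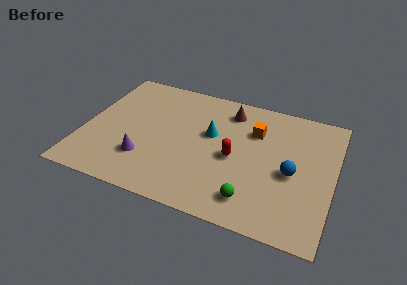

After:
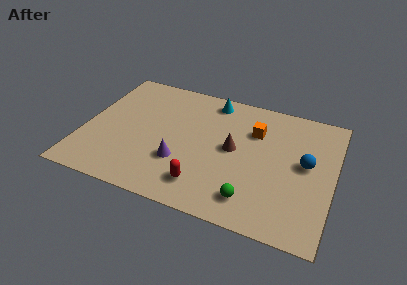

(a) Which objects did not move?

the orange cube and the green sphere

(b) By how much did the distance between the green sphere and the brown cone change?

-2.8

They were about 6.3 units apart before and 3.5 after — 2.8 units closer together.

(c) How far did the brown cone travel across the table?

2.8

The brown cone was near (7.6, 7.7) before and (8.1, 4.9) after, so it travelled √(0.5² + 2.8²) ≈ 2.8 units.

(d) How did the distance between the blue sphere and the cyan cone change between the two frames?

+1.5

The distance was about 4.7 in the first image and 6.2 in the second, so they moved 1.5 units further apart.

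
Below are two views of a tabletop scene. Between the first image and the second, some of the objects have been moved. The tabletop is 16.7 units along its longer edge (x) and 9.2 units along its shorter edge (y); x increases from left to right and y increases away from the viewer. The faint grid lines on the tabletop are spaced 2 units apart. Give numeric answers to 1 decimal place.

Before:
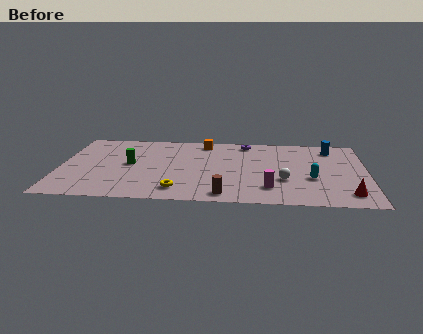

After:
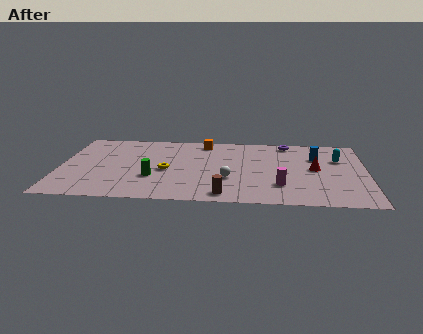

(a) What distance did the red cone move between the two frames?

3.6

The red cone moved from about (15.6, 1.6) to (13.9, 4.8), a distance of √(1.7² + 3.2²) ≈ 3.6.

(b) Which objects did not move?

the orange cube and the brown cylinder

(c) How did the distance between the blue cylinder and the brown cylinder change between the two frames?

-1.4

They were about 8.7 units apart before and 7.3 after — 1.4 units closer together.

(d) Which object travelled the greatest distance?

the red cone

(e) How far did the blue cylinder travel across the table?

1.4

From (14.8, 7.6) to (14.0, 6.4), the blue cylinder covered √(0.8² + 1.2²) ≈ 1.4 units.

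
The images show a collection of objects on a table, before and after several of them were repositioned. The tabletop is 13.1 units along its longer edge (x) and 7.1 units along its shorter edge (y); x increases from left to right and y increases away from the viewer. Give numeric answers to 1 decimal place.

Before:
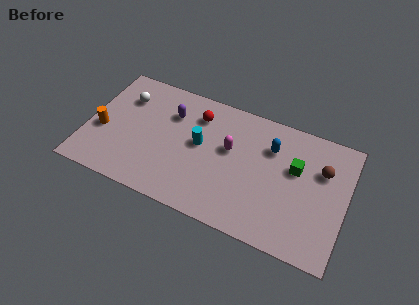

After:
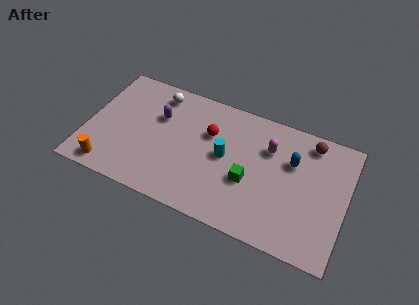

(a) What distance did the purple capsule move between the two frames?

0.7

The purple capsule moved from about (4.1, 5.1) to (3.5, 4.7), a distance of √(0.6² + 0.4²) ≈ 0.7.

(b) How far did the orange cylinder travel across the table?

2.1

The orange cylinder was near (0.8, 2.9) before and (1.4, 0.9) after, so it travelled √(0.6² + 2.0²) ≈ 2.1 units.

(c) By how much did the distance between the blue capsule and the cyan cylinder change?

-0.3

The distance was about 3.7 in the first image and 3.4 in the second, so they moved 0.3 units closer together.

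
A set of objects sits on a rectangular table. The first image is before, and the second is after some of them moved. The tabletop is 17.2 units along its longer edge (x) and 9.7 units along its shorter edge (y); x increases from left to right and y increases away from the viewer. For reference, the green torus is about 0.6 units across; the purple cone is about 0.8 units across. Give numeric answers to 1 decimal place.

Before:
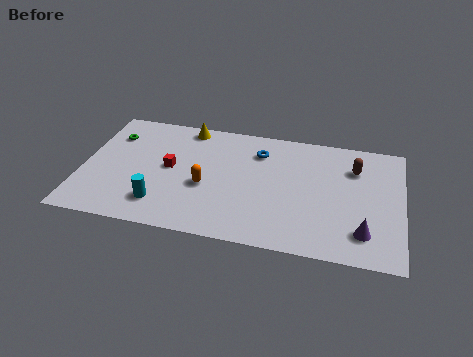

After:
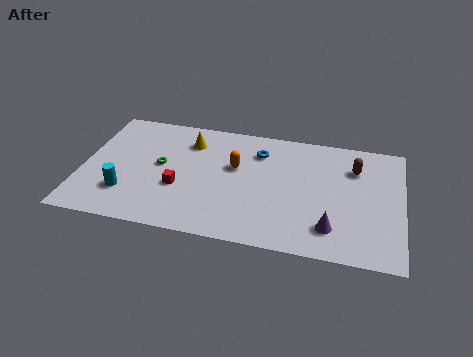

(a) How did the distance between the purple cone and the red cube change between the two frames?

-2.6

They were about 10.9 units apart before and 8.3 after — 2.6 units closer together.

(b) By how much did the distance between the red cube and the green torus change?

-2.0

Before: roughly 3.9 units apart; after: 1.9. That's 2.0 units closer together.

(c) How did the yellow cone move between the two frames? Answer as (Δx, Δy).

(0.2, -1.2)

The yellow cone started near (5.4, 8.7) and ended near (5.6, 7.5).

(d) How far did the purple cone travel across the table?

1.7

The purple cone moved from about (15.2, 2.1) to (13.5, 2.1), a distance of √(1.7² + 0.0²) ≈ 1.7.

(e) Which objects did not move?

the blue torus and the brown capsule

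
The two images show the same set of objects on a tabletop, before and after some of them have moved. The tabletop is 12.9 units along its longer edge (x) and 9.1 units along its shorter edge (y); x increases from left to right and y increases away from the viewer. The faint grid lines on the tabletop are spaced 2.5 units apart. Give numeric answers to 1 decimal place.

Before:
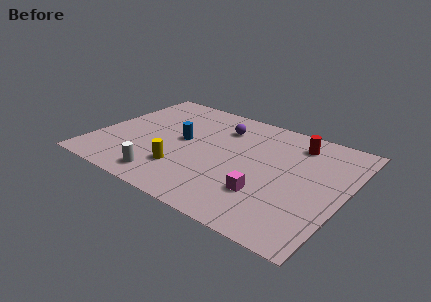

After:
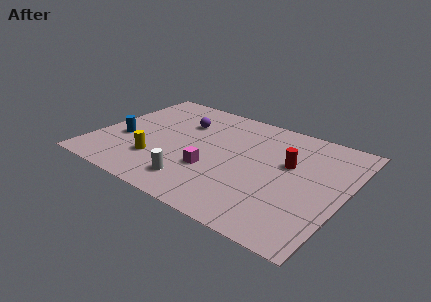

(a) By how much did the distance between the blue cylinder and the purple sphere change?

+1.2

The distance was about 2.7 in the first image and 3.9 in the second, so they moved 1.2 units further apart.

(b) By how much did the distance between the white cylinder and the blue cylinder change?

+1.1

Before: roughly 3.5 units apart; after: 4.6. That's 1.1 units further apart.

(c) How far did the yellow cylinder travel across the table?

1.4

The yellow cylinder moved from about (4.9, 2.4) to (3.5, 2.5), a distance of √(1.4² + 0.1²) ≈ 1.4.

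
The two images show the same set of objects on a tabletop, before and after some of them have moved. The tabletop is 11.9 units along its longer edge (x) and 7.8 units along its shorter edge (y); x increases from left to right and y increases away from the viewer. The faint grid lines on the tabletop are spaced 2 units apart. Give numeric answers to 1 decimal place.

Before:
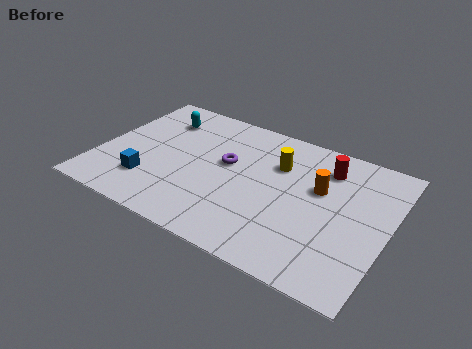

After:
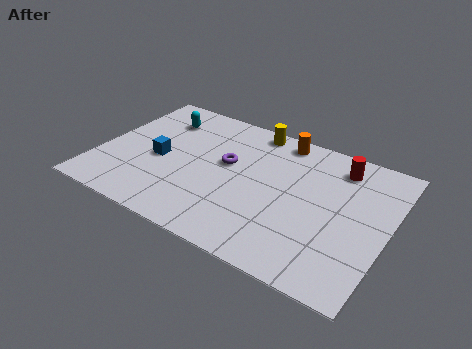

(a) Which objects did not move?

the purple torus and the cyan capsule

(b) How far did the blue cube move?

1.5

The blue cube was near (2.3, 2.0) before and (2.5, 3.5) after, so it travelled √(0.2² + 1.5²) ≈ 1.5 units.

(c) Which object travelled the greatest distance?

the orange cylinder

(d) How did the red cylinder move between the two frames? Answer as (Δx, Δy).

(0.5, 0.3)

From the two frames, the red cylinder sits at roughly (9.1, 6.1) before and (9.6, 6.4) after.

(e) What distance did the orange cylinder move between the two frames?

2.8

The orange cylinder moved from about (9.0, 4.8) to (7.1, 6.9), a distance of √(1.9² + 2.1²) ≈ 2.8.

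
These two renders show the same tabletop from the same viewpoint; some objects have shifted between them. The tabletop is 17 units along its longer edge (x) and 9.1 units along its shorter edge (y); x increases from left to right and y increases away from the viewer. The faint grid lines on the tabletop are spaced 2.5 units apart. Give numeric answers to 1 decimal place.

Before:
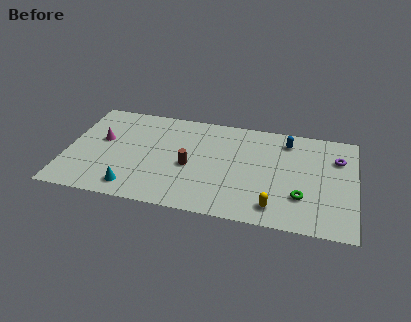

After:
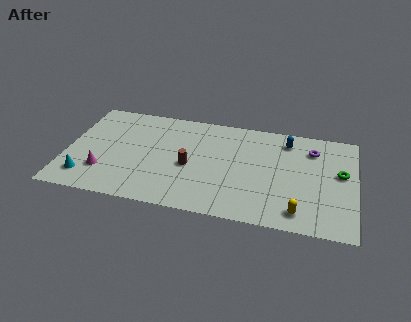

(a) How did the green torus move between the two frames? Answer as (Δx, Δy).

(2.2, 2.5)

From the two frames, the green torus sits at roughly (13.9, 2.7) before and (16.1, 5.2) after.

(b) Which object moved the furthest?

the green torus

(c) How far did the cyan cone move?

2.8

The cyan cone moved from about (4.1, 1.4) to (1.3, 1.8), a distance of √(2.8² + 0.4²) ≈ 2.8.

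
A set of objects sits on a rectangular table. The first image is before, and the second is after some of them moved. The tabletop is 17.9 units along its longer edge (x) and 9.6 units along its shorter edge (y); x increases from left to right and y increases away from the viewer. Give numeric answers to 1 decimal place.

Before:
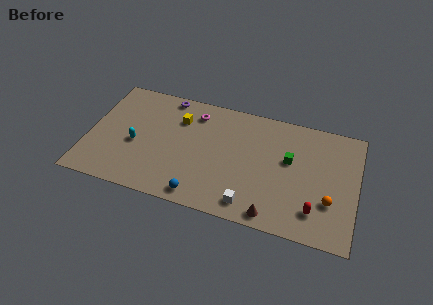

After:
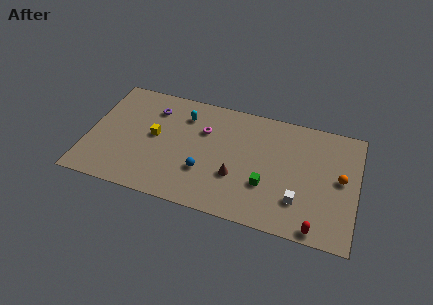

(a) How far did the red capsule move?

1.3

From (15.3, 2.1) to (15.5, 0.8), the red capsule covered √(0.2² + 1.3²) ≈ 1.3 units.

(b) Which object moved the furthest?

the cyan capsule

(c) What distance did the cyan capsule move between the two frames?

4.5

The cyan capsule moved from about (3.2, 4.1) to (6.2, 7.4), a distance of √(3.0² + 3.3²) ≈ 4.5.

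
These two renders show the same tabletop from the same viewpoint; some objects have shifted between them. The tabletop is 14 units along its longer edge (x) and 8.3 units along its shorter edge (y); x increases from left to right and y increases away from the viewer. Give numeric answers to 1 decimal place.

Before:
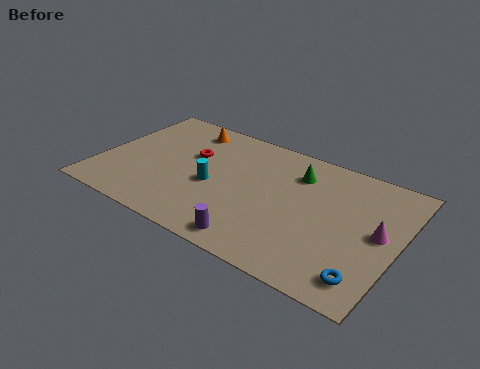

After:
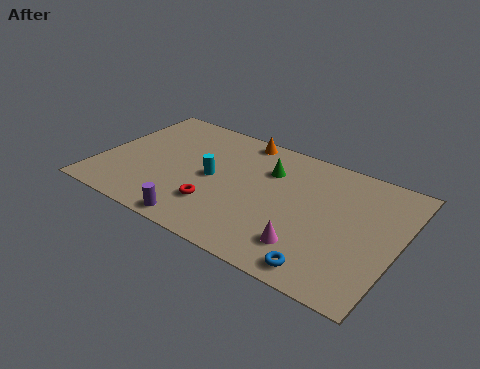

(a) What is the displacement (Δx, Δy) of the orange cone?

(2.6, 0.5)

From the two frames, the orange cone sits at roughly (3.5, 7.0) before and (6.1, 7.5) after.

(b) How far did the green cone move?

1.4

The green cone moved from about (9.0, 6.3) to (7.7, 5.9), a distance of √(1.3² + 0.4²) ≈ 1.4.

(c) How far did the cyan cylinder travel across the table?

0.5

From (5.4, 3.6) to (5.3, 4.1), the cyan cylinder covered √(0.1² + 0.5²) ≈ 0.5 units.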